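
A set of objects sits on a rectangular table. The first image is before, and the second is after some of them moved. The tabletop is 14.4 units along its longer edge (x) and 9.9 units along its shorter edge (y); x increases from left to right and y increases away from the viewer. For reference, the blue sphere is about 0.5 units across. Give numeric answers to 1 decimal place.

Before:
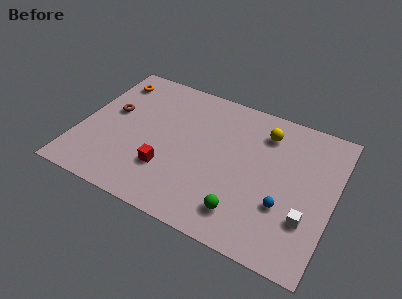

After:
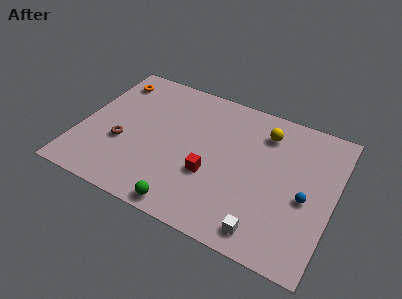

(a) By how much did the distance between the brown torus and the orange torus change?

+2.2

Before: roughly 2.4 units apart; after: 4.6. That's 2.2 units further apart.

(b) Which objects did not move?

the yellow sphere and the orange torus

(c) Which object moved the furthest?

the green sphere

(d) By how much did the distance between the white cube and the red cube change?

-3.8

The distance was about 7.9 in the first image and 4.1 in the second, so they moved 3.8 units closer together.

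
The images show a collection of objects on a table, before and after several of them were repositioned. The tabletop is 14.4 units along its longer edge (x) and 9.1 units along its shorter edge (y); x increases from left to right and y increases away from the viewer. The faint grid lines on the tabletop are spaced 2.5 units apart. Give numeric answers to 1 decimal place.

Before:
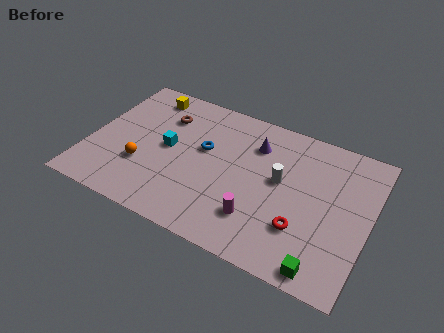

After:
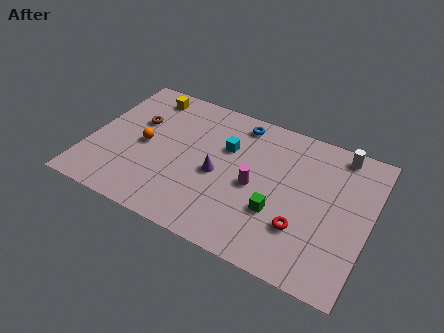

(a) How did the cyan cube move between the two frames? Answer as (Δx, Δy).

(2.9, 1.3)

The cyan cube started near (4.0, 4.7) and ended near (6.9, 6.0).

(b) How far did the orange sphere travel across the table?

1.4

The orange sphere moved from about (2.9, 3.0) to (2.8, 4.4), a distance of √(0.1² + 1.4²) ≈ 1.4.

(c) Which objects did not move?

the red torus and the yellow cube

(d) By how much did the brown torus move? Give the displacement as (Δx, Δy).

(-1.3, -0.9)

The brown torus started near (3.5, 6.7) and ended near (2.2, 5.8).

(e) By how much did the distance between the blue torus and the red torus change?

+0.5

Before: roughly 6.0 units apart; after: 6.5. That's 0.5 units further apart.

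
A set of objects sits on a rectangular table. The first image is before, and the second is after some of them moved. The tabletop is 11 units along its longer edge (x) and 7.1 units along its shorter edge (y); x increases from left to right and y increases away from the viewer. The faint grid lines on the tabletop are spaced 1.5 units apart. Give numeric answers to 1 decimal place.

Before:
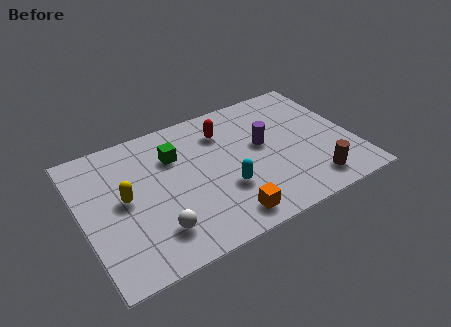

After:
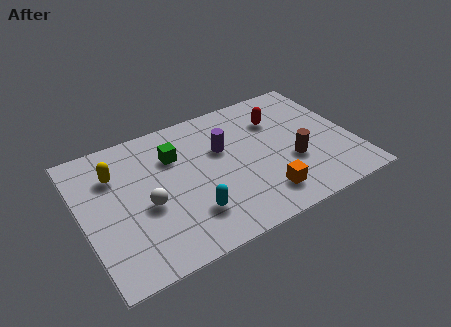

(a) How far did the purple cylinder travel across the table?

1.7

The purple cylinder was near (7.4, 4.0) before and (5.8, 4.5) after, so it travelled √(1.6² + 0.5²) ≈ 1.7 units.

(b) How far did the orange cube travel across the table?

1.6

The orange cube was near (5.4, 1.0) before and (7.0, 1.4) after, so it travelled √(1.6² + 0.4²) ≈ 1.6 units.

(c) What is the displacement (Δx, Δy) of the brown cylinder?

(-0.6, 1.4)

From the two frames, the brown cylinder sits at roughly (9.0, 1.2) before and (8.4, 2.6) after.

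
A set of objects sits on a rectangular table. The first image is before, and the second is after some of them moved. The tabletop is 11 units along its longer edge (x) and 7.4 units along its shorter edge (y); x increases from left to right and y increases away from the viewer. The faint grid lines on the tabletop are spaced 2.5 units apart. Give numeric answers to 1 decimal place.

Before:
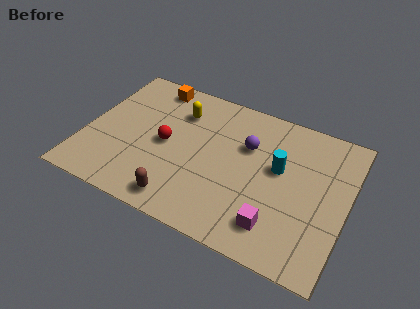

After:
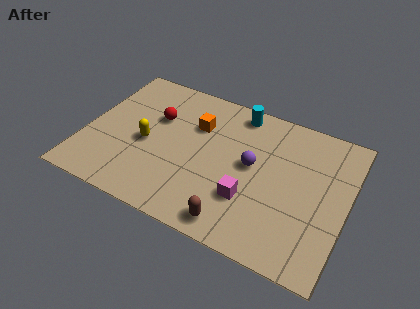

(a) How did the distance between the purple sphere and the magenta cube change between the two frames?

-2.1

Before: roughly 3.8 units apart; after: 1.7. That's 2.1 units closer together.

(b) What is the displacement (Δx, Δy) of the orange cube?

(2.1, -1.4)

The orange cube was at about (2.4, 6.5) and moved to about (4.5, 5.1).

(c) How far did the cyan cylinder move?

3.0

The cyan cylinder moved from about (8.1, 4.3) to (6.1, 6.5), a distance of √(2.0² + 2.2²) ≈ 3.0.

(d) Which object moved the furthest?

the cyan cylinder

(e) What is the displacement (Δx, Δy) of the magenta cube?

(-1.2, 0.8)

The magenta cube was at about (8.3, 1.5) and moved to about (7.1, 2.3).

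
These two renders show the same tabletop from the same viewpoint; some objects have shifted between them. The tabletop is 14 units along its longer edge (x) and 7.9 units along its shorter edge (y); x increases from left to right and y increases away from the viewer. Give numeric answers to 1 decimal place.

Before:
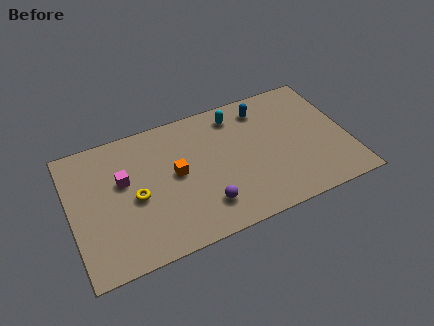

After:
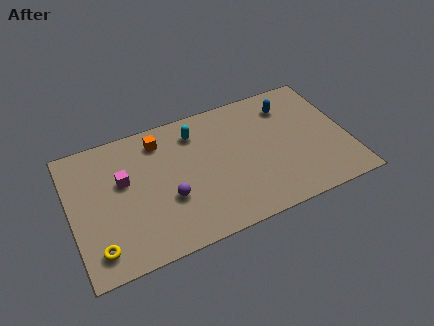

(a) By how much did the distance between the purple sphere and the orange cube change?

+0.9

The distance was about 2.7 in the first image and 3.6 in the second, so they moved 0.9 units further apart.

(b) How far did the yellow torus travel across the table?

3.0

The yellow torus moved from about (3.2, 3.6) to (1.1, 1.4), a distance of √(2.1² + 2.2²) ≈ 3.0.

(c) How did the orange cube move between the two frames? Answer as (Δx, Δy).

(-0.6, 2.3)

From the two frames, the orange cube sits at roughly (5.3, 4.2) before and (4.7, 6.5) after.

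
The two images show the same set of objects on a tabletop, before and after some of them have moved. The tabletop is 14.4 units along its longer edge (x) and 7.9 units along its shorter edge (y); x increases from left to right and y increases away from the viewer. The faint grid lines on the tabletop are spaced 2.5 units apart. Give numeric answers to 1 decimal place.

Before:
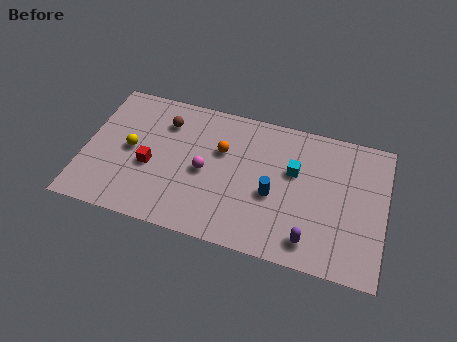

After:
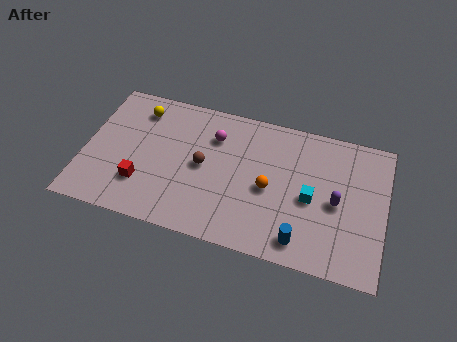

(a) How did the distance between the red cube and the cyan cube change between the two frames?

+1.1

The distance was about 7.0 in the first image and 8.1 in the second, so they moved 1.1 units further apart.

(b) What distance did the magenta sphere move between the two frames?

2.1

From (5.8, 3.7) to (6.1, 5.8), the magenta sphere covered √(0.3² + 2.1²) ≈ 2.1 units.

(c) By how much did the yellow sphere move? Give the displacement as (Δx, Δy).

(0.2, 2.4)

The yellow sphere started near (2.2, 4.0) and ended near (2.4, 6.4).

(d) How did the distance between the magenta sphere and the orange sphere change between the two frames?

+2.0

They were about 1.6 units apart before and 3.6 after — 2.0 units further apart.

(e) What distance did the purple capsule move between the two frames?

2.6

The purple capsule moved from about (11.0, 1.3) to (12.1, 3.7), a distance of √(1.1² + 2.4²) ≈ 2.6.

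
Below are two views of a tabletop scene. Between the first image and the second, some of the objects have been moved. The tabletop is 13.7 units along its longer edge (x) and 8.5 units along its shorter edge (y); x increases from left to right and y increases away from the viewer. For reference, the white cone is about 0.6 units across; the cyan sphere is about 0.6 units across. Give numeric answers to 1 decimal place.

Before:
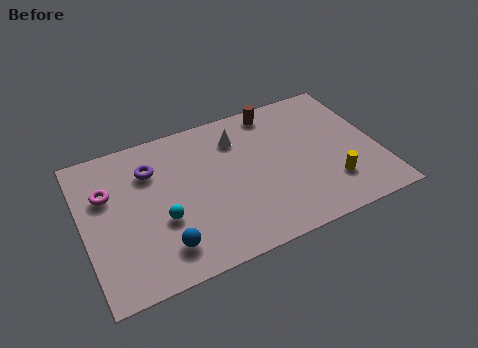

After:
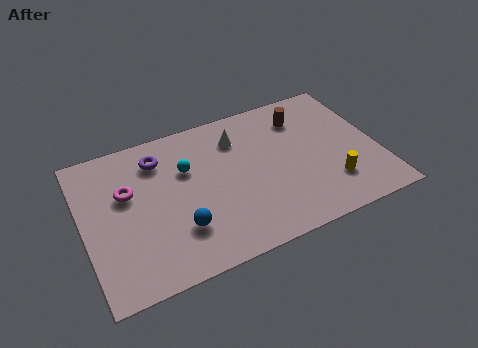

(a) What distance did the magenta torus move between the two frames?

0.9

The magenta torus moved from about (1.2, 5.6) to (2.1, 5.3), a distance of √(0.9² + 0.3²) ≈ 0.9.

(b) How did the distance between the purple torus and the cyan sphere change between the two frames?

-1.4

They were about 3.0 units apart before and 1.6 after — 1.4 units closer together.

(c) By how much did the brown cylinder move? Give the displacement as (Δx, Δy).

(1.2, -0.9)

The brown cylinder started near (9.3, 7.5) and ended near (10.5, 6.6).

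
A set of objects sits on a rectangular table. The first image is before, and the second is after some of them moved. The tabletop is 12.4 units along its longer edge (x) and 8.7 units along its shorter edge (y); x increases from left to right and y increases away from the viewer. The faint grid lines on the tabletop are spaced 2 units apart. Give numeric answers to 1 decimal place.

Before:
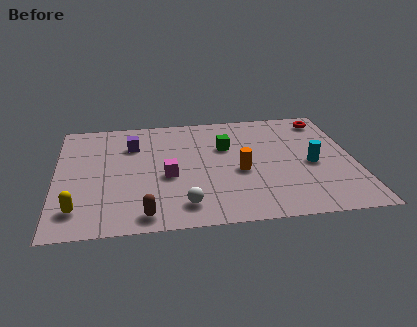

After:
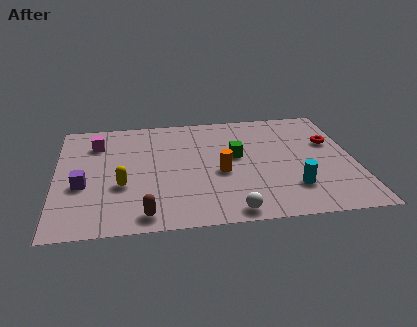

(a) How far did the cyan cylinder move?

1.9

The cyan cylinder moved from about (10.6, 3.9) to (9.7, 2.2), a distance of √(0.9² + 1.7²) ≈ 1.9.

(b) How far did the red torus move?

1.9

The red torus was near (11.4, 7.4) before and (11.5, 5.5) after, so it travelled √(0.1² + 1.9²) ≈ 1.9 units.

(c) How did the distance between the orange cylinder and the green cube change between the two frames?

-0.7

Before: roughly 2.1 units apart; after: 1.4. That's 0.7 units closer together.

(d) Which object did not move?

the brown capsule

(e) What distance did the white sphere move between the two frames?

2.0

The white sphere moved from about (5.2, 1.5) to (7.1, 0.8), a distance of √(1.9² + 0.7²) ≈ 2.0.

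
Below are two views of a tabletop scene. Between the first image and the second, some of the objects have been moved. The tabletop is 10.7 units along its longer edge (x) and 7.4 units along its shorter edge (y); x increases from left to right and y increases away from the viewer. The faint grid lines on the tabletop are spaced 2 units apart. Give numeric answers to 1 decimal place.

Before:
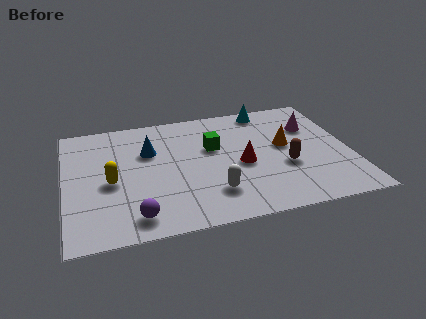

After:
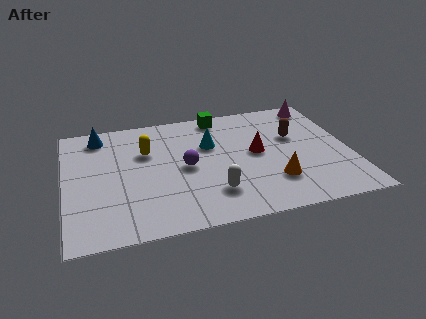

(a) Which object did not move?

the white capsule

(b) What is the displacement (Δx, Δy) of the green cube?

(0.4, 2.0)

The green cube was at about (5.6, 4.6) and moved to about (6.0, 6.6).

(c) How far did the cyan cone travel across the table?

2.9

The cyan cone was near (7.8, 6.6) before and (5.5, 4.8) after, so it travelled √(2.3² + 1.8²) ≈ 2.9 units.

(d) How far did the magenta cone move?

1.5

The magenta cone moved from about (9.4, 5.1) to (9.8, 6.5), a distance of √(0.4² + 1.4²) ≈ 1.5.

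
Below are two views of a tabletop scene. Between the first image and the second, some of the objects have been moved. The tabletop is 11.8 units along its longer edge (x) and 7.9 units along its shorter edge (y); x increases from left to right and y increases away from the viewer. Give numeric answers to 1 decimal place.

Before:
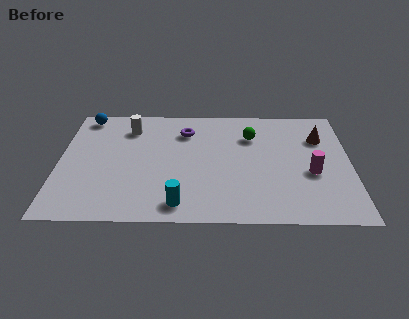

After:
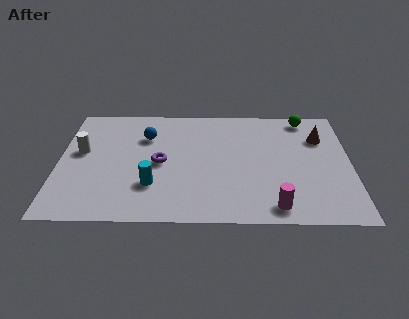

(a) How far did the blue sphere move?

2.9

The blue sphere was near (1.0, 7.0) before and (3.5, 5.6) after, so it travelled √(2.5² + 1.4²) ≈ 2.9 units.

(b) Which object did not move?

the brown cone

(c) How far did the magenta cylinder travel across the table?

2.7

From (10.2, 3.2) to (8.7, 1.0), the magenta cylinder covered √(1.5² + 2.2²) ≈ 2.7 units.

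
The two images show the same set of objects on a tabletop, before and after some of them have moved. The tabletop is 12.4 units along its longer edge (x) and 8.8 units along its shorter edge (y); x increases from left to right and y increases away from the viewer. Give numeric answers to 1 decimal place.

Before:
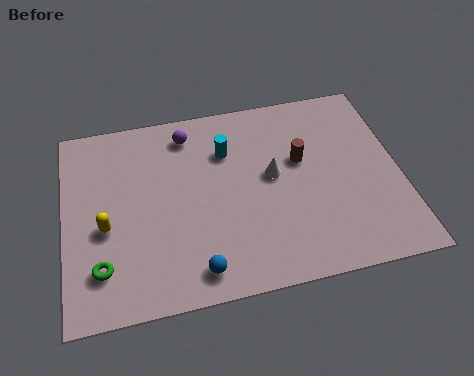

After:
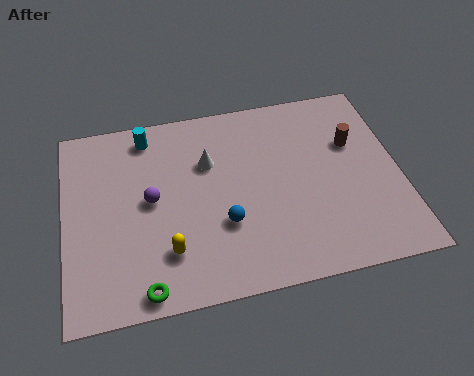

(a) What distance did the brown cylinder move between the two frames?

2.0

From (8.8, 5.3) to (10.8, 5.7), the brown cylinder covered √(2.0² + 0.4²) ≈ 2.0 units.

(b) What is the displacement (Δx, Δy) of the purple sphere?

(-1.5, -2.8)

From the two frames, the purple sphere sits at roughly (4.7, 7.4) before and (3.2, 4.6) after.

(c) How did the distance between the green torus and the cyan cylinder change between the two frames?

+0.4

Before: roughly 6.4 units apart; after: 6.8. That's 0.4 units further apart.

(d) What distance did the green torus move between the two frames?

1.9

From (1.3, 2.0) to (2.8, 0.8), the green torus covered √(1.5² + 1.2²) ≈ 1.9 units.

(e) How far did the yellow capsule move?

2.7

The yellow capsule moved from about (1.5, 3.7) to (3.7, 2.2), a distance of √(2.2² + 1.5²) ≈ 2.7.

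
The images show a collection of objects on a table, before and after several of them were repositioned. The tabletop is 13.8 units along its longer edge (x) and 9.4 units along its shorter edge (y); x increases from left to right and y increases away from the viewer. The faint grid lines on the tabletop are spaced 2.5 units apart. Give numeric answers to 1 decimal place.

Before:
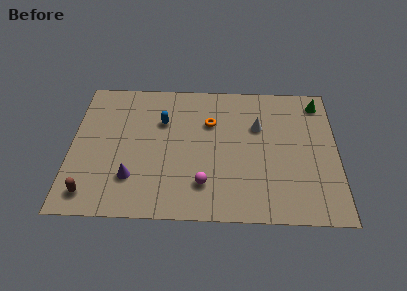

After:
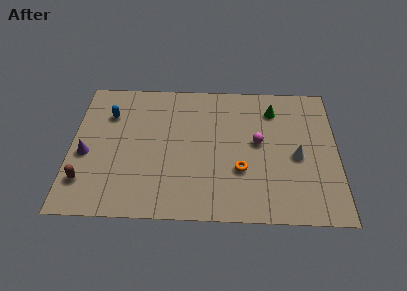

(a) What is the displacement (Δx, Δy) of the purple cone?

(-2.4, 1.5)

The purple cone was at about (3.2, 2.5) and moved to about (0.8, 4.0).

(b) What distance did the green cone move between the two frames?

2.5

From (12.9, 8.0) to (10.5, 7.4), the green cone covered √(2.4² + 0.6²) ≈ 2.5 units.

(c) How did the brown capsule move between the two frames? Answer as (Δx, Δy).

(-0.3, 0.8)

The brown capsule started near (1.1, 1.4) and ended near (0.8, 2.2).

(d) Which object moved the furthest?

the magenta sphere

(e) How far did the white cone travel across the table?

2.8

From (9.7, 6.2) to (11.7, 4.2), the white cone covered √(2.0² + 2.0²) ≈ 2.8 units.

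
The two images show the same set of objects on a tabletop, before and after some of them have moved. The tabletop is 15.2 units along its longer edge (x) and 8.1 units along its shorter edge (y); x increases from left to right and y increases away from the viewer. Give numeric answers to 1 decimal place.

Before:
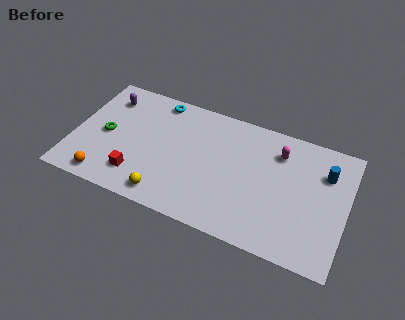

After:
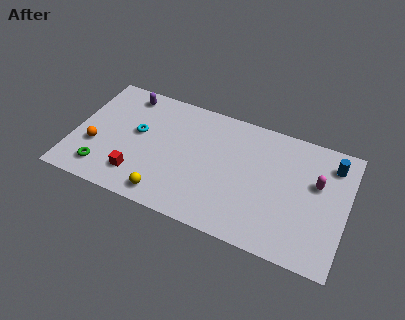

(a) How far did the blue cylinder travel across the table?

0.8

From (13.9, 5.8) to (14.2, 6.5), the blue cylinder covered √(0.3² + 0.7²) ≈ 0.8 units.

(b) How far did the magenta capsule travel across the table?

2.5

From (11.3, 6.2) to (13.5, 5.0), the magenta capsule covered √(2.2² + 1.2²) ≈ 2.5 units.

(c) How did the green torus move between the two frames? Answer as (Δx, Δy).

(0.1, -2.4)

From the two frames, the green torus sits at roughly (1.8, 3.9) before and (1.9, 1.5) after.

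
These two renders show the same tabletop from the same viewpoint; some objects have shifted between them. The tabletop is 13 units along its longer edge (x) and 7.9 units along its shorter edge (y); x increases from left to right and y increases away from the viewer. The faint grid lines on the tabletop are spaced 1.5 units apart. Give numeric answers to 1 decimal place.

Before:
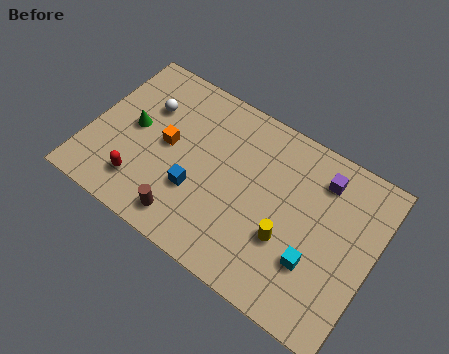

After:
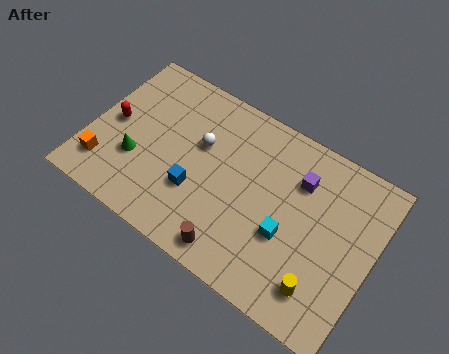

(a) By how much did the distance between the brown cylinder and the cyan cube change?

-2.9

The distance was about 5.8 in the first image and 2.9 in the second, so they moved 2.9 units closer together.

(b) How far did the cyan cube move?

1.4

The cyan cube moved from about (10.6, 2.5) to (9.3, 3.0), a distance of √(1.3² + 0.5²) ≈ 1.4.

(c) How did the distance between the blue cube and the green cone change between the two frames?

-0.7

The distance was about 3.5 in the first image and 2.8 in the second, so they moved 0.7 units closer together.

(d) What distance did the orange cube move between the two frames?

3.5

The orange cube was near (3.5, 4.1) before and (1.0, 1.7) after, so it travelled √(2.5² + 2.4²) ≈ 3.5 units.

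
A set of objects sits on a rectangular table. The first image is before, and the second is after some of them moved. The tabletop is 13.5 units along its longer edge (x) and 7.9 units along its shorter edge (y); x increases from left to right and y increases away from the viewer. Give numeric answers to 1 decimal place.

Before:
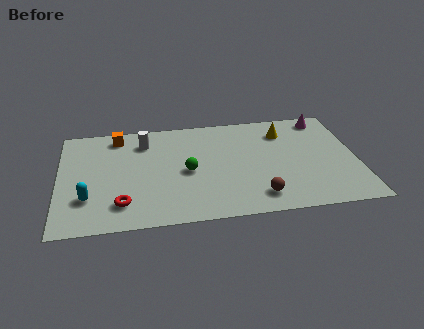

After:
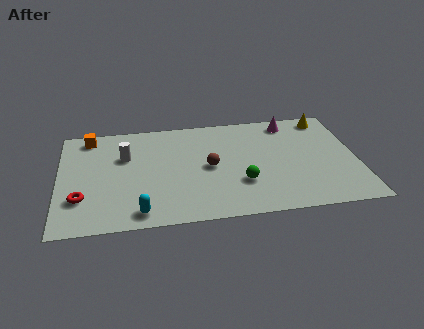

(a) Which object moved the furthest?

the brown sphere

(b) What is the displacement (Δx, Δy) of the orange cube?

(-1.3, 0.1)

The orange cube started near (2.7, 6.8) and ended near (1.4, 6.9).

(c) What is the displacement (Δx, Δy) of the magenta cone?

(-1.6, -0.1)

The magenta cone started near (12.2, 6.9) and ended near (10.6, 6.8).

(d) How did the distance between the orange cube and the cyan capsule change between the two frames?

+1.6

They were about 4.7 units apart before and 6.3 after — 1.6 units further apart.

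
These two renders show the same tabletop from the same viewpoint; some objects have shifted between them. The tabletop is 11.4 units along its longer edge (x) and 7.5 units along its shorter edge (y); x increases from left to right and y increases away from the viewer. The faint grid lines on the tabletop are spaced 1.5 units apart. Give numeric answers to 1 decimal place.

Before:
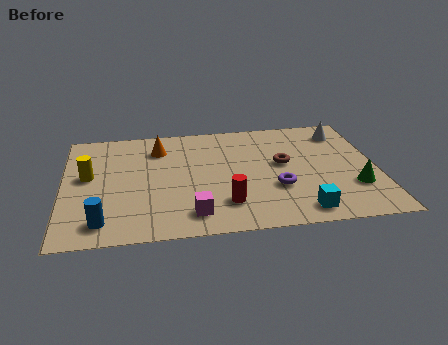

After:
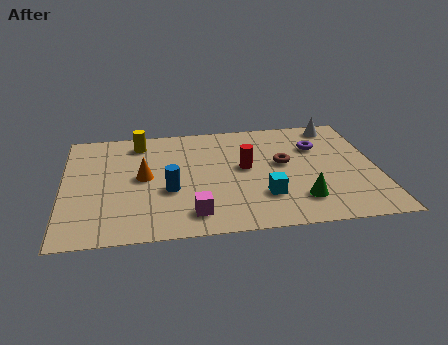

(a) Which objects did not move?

the brown torus and the magenta cube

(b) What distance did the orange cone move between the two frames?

2.0

From (3.5, 5.8) to (2.9, 3.9), the orange cone covered √(0.6² + 1.9²) ≈ 2.0 units.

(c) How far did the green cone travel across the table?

2.1

From (10.5, 2.3) to (8.5, 1.7), the green cone covered √(2.0² + 0.6²) ≈ 2.1 units.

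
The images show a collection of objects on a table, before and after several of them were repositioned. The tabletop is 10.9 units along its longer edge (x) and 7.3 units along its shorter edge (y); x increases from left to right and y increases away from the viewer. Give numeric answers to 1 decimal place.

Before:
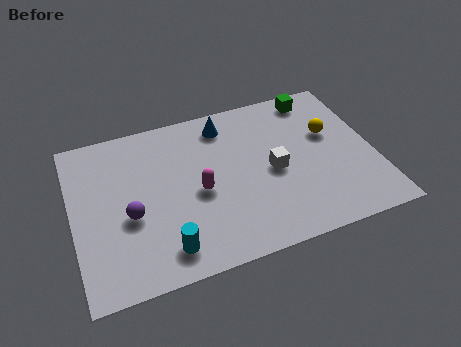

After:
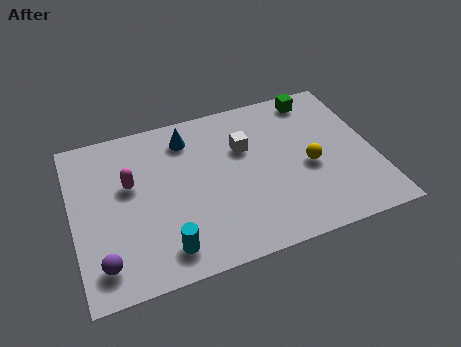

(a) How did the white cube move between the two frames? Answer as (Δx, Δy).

(-0.9, 1.4)

The white cube was at about (7.2, 3.4) and moved to about (6.3, 4.8).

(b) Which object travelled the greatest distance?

the magenta capsule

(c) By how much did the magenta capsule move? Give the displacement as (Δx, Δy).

(-2.4, 1.1)

The magenta capsule started near (4.5, 3.3) and ended near (2.1, 4.4).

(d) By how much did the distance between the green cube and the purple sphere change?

+1.8

The distance was about 7.9 in the first image and 9.7 in the second, so they moved 1.8 units further apart.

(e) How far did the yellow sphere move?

1.6

The yellow sphere moved from about (9.4, 4.5) to (8.5, 3.2), a distance of √(0.9² + 1.3²) ≈ 1.6.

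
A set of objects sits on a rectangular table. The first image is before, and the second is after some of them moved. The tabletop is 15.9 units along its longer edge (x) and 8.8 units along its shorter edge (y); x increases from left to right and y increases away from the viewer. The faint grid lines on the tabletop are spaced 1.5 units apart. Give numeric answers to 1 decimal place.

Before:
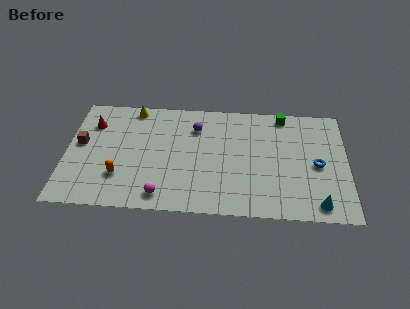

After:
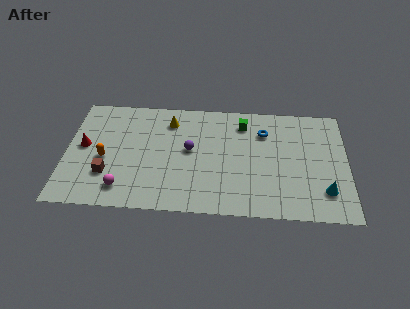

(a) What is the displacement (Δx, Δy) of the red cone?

(-0.4, -1.8)

The red cone was at about (1.4, 6.5) and moved to about (1.0, 4.7).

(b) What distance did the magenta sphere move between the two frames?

2.2

The magenta sphere moved from about (5.5, 1.2) to (3.3, 1.6), a distance of √(2.2² + 0.4²) ≈ 2.2.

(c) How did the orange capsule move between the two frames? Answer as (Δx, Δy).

(-0.9, 1.3)

The orange capsule was at about (3.1, 2.5) and moved to about (2.2, 3.8).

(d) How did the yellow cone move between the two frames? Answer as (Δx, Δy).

(2.1, -0.9)

The yellow cone started near (3.7, 7.9) and ended near (5.8, 7.0).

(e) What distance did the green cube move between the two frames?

2.4

The green cube moved from about (12.3, 7.9) to (10.0, 7.1), a distance of √(2.3² + 0.8²) ≈ 2.4.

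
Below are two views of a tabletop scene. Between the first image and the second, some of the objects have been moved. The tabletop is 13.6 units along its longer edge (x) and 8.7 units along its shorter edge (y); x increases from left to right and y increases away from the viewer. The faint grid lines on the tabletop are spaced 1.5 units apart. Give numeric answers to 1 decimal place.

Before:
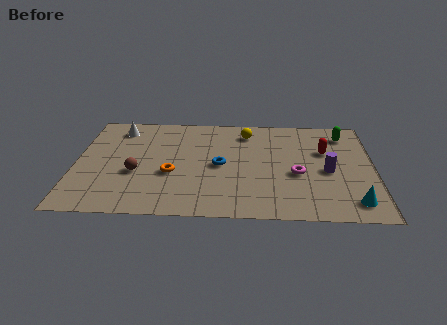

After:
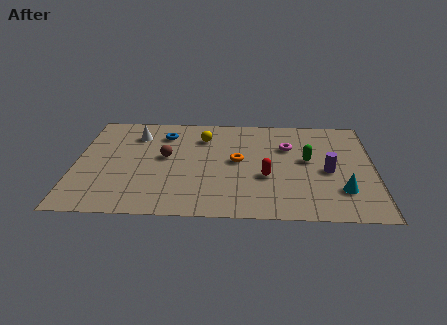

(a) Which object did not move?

the purple cylinder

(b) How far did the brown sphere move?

1.9

The brown sphere moved from about (2.8, 3.4) to (4.1, 4.8), a distance of √(1.3² + 1.4²) ≈ 1.9.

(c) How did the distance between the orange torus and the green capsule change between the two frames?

-5.5

They were about 8.7 units apart before and 3.2 after — 5.5 units closer together.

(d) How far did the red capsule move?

3.5

From (11.4, 5.6) to (8.7, 3.3), the red capsule covered √(2.7² + 2.3²) ≈ 3.5 units.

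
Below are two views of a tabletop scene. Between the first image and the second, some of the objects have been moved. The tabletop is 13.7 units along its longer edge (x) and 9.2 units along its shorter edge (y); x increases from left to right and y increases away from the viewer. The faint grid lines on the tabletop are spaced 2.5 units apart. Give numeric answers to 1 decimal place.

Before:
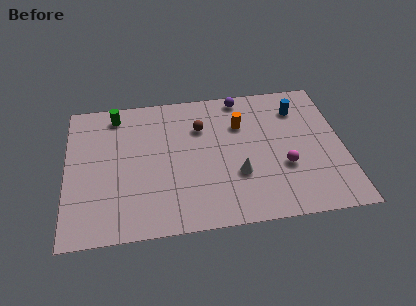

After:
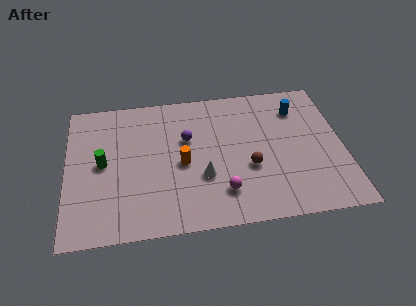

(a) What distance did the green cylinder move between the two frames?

3.3

The green cylinder moved from about (2.5, 7.9) to (1.8, 4.7), a distance of √(0.7² + 3.2²) ≈ 3.3.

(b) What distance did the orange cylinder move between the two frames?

3.7

The orange cylinder moved from about (8.7, 6.4) to (5.7, 4.2), a distance of √(3.0² + 2.2²) ≈ 3.7.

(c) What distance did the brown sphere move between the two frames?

3.8

The brown sphere moved from about (6.7, 6.5) to (9.0, 3.5), a distance of √(2.3² + 3.0²) ≈ 3.8.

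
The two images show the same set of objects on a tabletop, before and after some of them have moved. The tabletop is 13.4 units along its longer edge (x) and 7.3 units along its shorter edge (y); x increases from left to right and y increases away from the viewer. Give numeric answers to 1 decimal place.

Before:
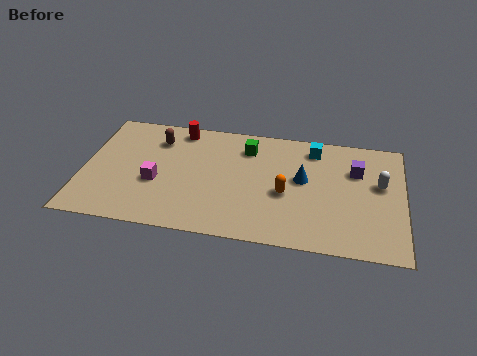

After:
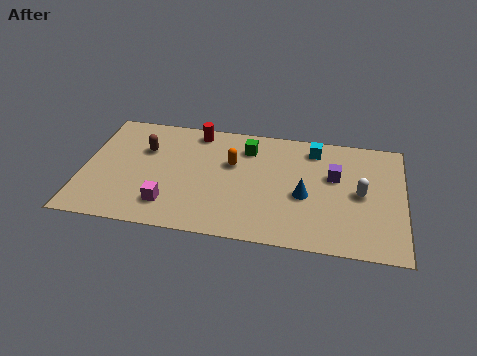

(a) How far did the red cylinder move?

0.7

From (3.9, 6.4) to (4.6, 6.4), the red cylinder covered √(0.7² + 0.0²) ≈ 0.7 units.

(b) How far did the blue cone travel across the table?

1.0

The blue cone moved from about (9.2, 4.1) to (9.3, 3.1), a distance of √(0.1² + 1.0²) ≈ 1.0.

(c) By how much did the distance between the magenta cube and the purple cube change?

-1.2

They were about 8.6 units apart before and 7.4 after — 1.2 units closer together.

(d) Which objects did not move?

the green cube and the cyan cube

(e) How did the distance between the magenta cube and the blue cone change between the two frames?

-0.4

Before: roughly 6.2 units apart; after: 5.8. That's 0.4 units closer together.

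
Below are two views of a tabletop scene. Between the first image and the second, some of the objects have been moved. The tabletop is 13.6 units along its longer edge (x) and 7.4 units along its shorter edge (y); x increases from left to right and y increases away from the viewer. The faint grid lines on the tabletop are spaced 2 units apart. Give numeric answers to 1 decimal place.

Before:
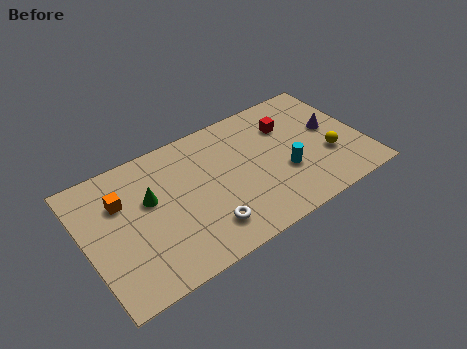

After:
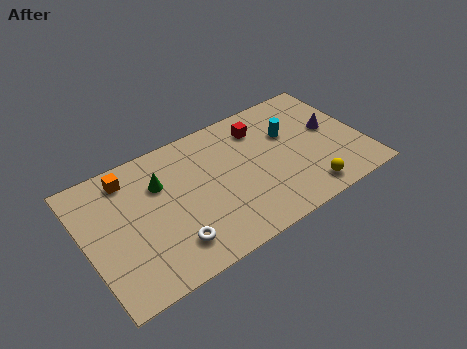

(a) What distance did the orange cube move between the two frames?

1.2

From (1.9, 5.1) to (2.4, 6.2), the orange cube covered √(0.5² + 1.1²) ≈ 1.2 units.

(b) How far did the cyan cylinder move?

2.2

The cyan cylinder moved from about (9.6, 2.7) to (10.2, 4.8), a distance of √(0.6² + 2.1²) ≈ 2.2.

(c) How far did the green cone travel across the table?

0.8

The green cone moved from about (3.2, 4.5) to (3.8, 5.1), a distance of √(0.6² + 0.6²) ≈ 0.8.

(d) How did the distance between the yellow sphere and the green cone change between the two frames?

-1.1

Before: roughly 8.8 units apart; after: 7.7. That's 1.1 units closer together.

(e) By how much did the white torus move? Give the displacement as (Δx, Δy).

(-1.7, 0.0)

The white torus was at about (5.5, 1.6) and moved to about (3.8, 1.6).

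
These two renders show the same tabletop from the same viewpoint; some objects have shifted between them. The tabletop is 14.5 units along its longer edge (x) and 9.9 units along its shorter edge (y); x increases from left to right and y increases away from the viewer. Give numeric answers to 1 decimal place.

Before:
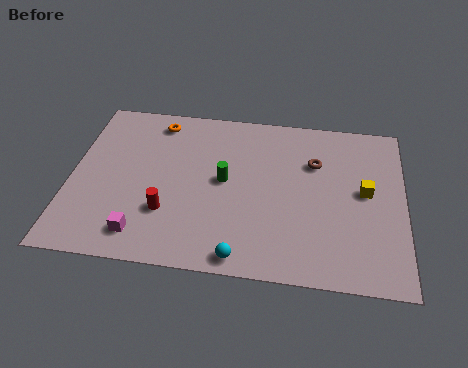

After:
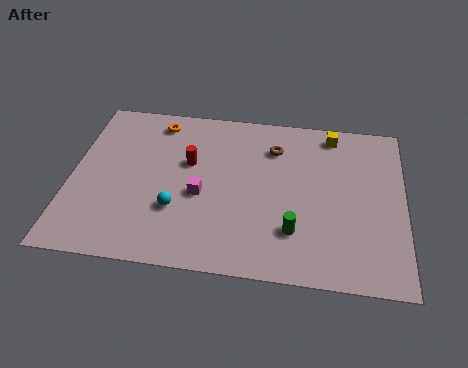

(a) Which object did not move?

the orange torus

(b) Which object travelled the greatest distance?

the green cylinder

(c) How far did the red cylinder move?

3.2

From (4.3, 3.0) to (5.1, 6.1), the red cylinder covered √(0.8² + 3.1²) ≈ 3.2 units.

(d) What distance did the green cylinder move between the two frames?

4.0

From (6.7, 5.2) to (9.8, 2.6), the green cylinder covered √(3.1² + 2.6²) ≈ 4.0 units.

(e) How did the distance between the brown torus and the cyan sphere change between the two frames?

-0.7

They were about 6.6 units apart before and 5.9 after — 0.7 units closer together.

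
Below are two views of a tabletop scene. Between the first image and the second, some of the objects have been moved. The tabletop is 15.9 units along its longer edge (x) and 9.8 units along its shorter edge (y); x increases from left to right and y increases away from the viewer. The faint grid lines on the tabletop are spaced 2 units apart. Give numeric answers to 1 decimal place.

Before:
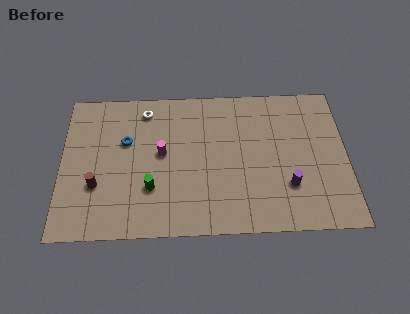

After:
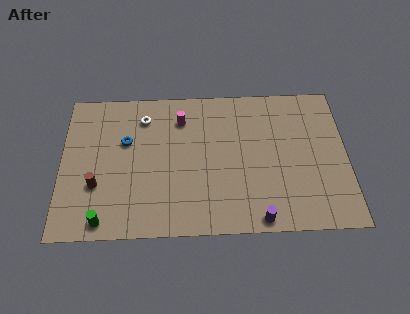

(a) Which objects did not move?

the blue torus and the brown cylinder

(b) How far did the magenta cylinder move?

2.5

The magenta cylinder moved from about (5.6, 5.3) to (6.7, 7.6), a distance of √(1.1² + 2.3²) ≈ 2.5.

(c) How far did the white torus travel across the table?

0.5

From (4.7, 8.3) to (4.6, 7.8), the white torus covered √(0.1² + 0.5²) ≈ 0.5 units.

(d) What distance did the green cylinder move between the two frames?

3.3

The green cylinder was near (5.0, 3.0) before and (2.4, 1.0) after, so it travelled √(2.6² + 2.0²) ≈ 3.3 units.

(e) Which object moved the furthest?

the green cylinder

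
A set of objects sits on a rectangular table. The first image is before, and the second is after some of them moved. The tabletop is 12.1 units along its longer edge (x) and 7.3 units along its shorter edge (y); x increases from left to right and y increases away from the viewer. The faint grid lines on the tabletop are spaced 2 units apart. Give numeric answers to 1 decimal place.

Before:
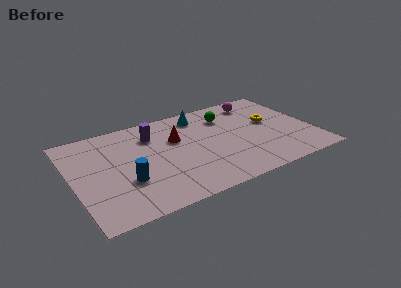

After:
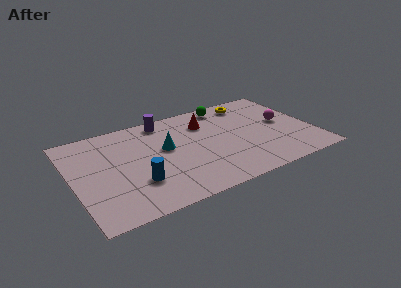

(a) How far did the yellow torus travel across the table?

2.2

The yellow torus was near (10.1, 4.2) before and (9.3, 6.2) after, so it travelled √(0.8² + 2.0²) ≈ 2.2 units.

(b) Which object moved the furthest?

the cyan cone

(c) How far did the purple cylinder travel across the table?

1.1

From (4.2, 5.5) to (4.9, 6.4), the purple cylinder covered √(0.7² + 0.9²) ≈ 1.1 units.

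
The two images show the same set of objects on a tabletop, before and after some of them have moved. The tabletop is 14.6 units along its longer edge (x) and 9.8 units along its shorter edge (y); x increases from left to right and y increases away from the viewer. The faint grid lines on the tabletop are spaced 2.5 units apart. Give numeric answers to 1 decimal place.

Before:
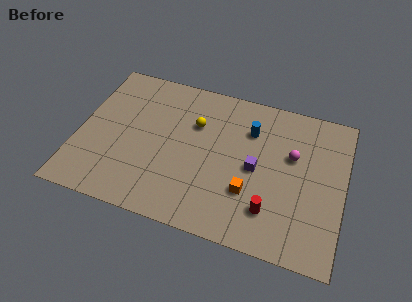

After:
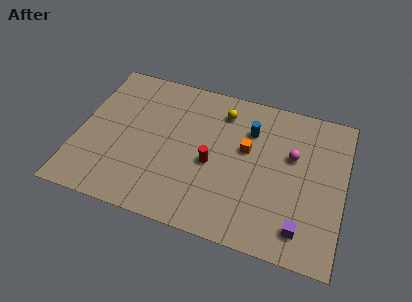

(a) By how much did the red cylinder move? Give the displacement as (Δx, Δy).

(-3.4, 2.0)

The red cylinder was at about (10.8, 2.3) and moved to about (7.4, 4.3).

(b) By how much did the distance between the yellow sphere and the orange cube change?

-2.2

They were about 4.8 units apart before and 2.6 after — 2.2 units closer together.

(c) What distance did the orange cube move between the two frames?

2.7

From (9.6, 3.1) to (9.2, 5.8), the orange cube covered √(0.4² + 2.7²) ≈ 2.7 units.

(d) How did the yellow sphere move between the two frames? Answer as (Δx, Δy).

(1.4, 1.3)

The yellow sphere started near (6.3, 6.6) and ended near (7.7, 7.9).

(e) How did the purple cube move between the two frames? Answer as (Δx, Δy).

(2.7, -3.0)

The purple cube was at about (9.8, 4.7) and moved to about (12.5, 1.7).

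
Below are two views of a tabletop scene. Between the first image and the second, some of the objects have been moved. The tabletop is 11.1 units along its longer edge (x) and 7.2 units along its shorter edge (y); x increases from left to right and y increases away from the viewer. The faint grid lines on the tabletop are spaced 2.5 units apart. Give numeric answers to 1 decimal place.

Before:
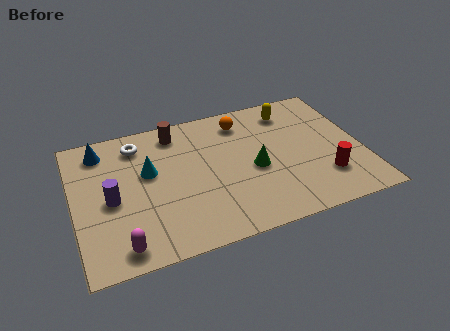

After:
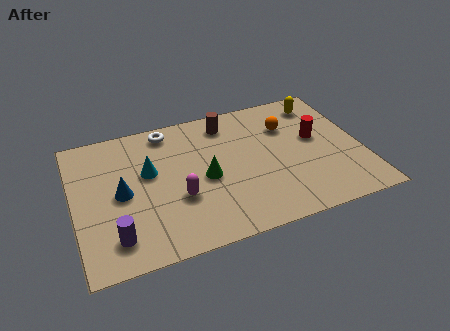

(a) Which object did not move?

the cyan cone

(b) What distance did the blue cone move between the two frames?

2.6

From (1.2, 6.0) to (1.8, 3.5), the blue cone covered √(0.6² + 2.5²) ≈ 2.6 units.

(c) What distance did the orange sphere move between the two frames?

1.9

From (6.7, 5.9) to (8.4, 5.1), the orange sphere covered √(1.7² + 0.8²) ≈ 1.9 units.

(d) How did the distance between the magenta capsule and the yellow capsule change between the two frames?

-1.8

Before: roughly 8.6 units apart; after: 6.8. That's 1.8 units closer together.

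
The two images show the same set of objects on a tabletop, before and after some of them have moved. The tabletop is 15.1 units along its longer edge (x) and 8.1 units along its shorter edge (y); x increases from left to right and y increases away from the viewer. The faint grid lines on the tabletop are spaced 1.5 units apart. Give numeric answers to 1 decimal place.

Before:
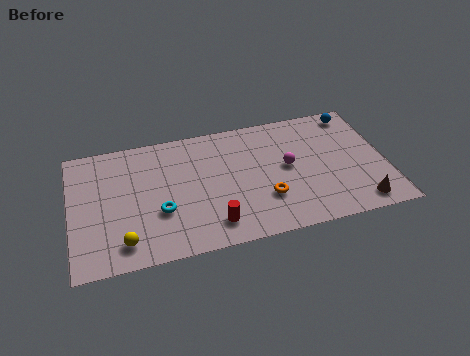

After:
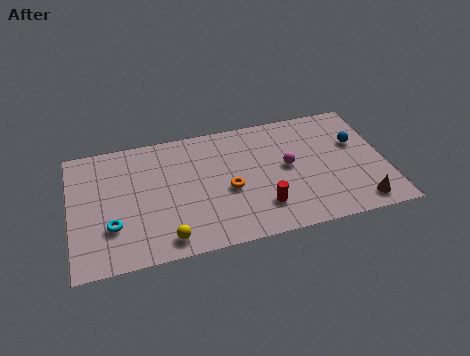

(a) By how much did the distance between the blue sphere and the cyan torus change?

+1.6

They were about 10.6 units apart before and 12.2 after — 1.6 units further apart.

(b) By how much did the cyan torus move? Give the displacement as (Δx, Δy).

(-2.3, -0.4)

The cyan torus was at about (4.2, 2.9) and moved to about (1.9, 2.5).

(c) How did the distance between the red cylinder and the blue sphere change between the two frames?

-3.5

Before: roughly 9.2 units apart; after: 5.7. That's 3.5 units closer together.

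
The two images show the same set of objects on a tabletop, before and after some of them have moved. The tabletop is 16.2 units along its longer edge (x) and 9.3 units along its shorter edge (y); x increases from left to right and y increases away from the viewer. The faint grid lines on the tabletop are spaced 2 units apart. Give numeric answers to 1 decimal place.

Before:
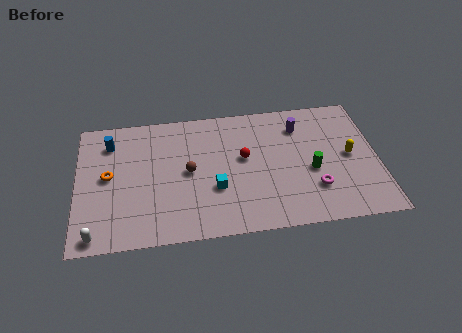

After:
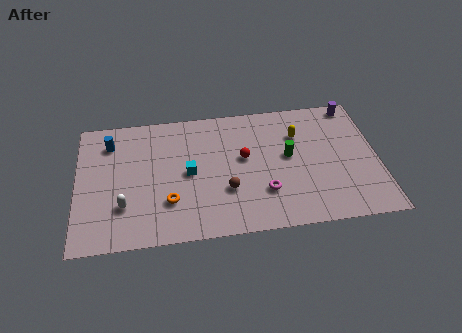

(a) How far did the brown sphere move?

2.6

The brown sphere moved from about (6.0, 4.7) to (8.0, 3.1), a distance of √(2.0² + 1.6²) ≈ 2.6.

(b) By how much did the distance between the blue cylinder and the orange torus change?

+3.1

The distance was about 2.4 in the first image and 5.5 in the second, so they moved 3.1 units further apart.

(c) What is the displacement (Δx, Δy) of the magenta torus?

(-2.7, 0.1)

The magenta torus started near (12.7, 2.6) and ended near (10.0, 2.7).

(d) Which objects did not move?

the blue cylinder and the red sphere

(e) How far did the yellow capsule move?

3.3

From (14.7, 4.7) to (12.0, 6.6), the yellow capsule covered √(2.7² + 1.9²) ≈ 3.3 units.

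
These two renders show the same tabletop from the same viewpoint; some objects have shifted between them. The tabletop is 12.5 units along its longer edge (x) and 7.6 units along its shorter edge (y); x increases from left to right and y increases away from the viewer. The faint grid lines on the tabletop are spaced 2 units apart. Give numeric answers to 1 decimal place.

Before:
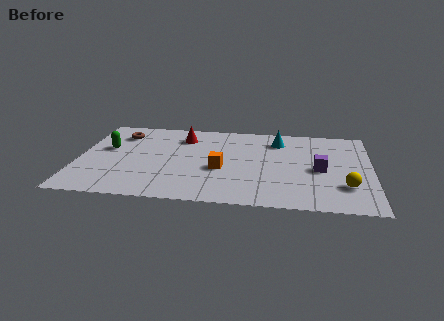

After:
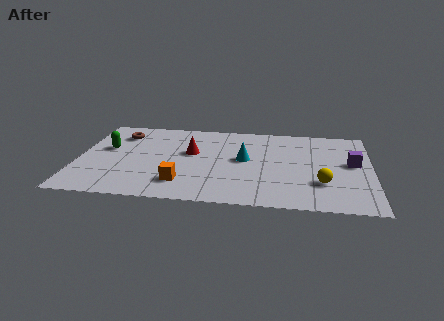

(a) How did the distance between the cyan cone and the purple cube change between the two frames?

+1.5

The distance was about 3.1 in the first image and 4.6 in the second, so they moved 1.5 units further apart.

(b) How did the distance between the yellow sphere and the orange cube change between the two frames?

+0.5

They were about 5.4 units apart before and 5.9 after — 0.5 units further apart.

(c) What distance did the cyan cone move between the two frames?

2.4

The cyan cone moved from about (8.5, 6.0) to (7.1, 4.1), a distance of √(1.4² + 1.9²) ≈ 2.4.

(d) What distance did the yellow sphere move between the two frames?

1.0

The yellow sphere moved from about (11.4, 2.1) to (10.4, 2.3), a distance of √(1.0² + 0.2²) ≈ 1.0.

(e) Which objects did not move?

the brown torus and the green capsule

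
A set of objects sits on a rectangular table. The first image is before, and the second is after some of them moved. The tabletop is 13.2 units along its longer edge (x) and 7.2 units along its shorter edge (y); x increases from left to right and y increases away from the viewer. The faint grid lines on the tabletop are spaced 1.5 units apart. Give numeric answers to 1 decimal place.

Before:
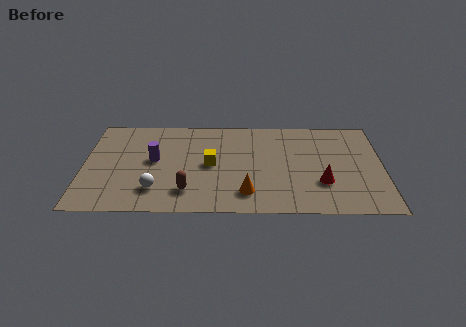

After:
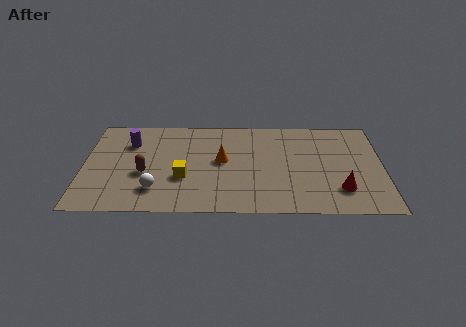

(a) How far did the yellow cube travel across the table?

1.6

From (5.6, 3.6) to (4.4, 2.6), the yellow cube covered √(1.2² + 1.0²) ≈ 1.6 units.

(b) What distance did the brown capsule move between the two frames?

2.3

The brown capsule was near (4.6, 1.6) before and (2.7, 2.9) after, so it travelled √(1.9² + 1.3²) ≈ 2.3 units.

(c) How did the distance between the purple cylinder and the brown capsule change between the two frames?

-0.3

Before: roughly 2.7 units apart; after: 2.4. That's 0.3 units closer together.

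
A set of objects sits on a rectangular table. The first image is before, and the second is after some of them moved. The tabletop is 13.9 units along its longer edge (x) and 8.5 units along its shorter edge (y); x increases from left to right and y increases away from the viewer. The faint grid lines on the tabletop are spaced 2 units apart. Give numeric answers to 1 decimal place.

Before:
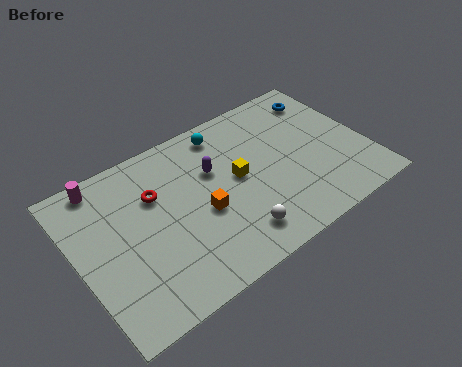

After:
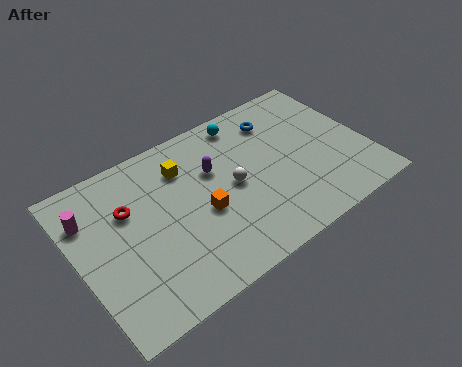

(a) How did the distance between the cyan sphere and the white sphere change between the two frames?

-2.3

They were about 5.7 units apart before and 3.4 after — 2.3 units closer together.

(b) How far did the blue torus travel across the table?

2.4

From (12.5, 6.9) to (10.1, 6.7), the blue torus covered √(2.4² + 0.2²) ≈ 2.4 units.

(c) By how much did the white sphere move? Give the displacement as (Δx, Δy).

(0.4, 2.6)

The white sphere started near (7.0, 1.6) and ended near (7.4, 4.2).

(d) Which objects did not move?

the purple capsule and the orange cube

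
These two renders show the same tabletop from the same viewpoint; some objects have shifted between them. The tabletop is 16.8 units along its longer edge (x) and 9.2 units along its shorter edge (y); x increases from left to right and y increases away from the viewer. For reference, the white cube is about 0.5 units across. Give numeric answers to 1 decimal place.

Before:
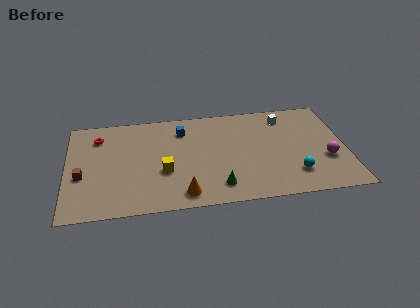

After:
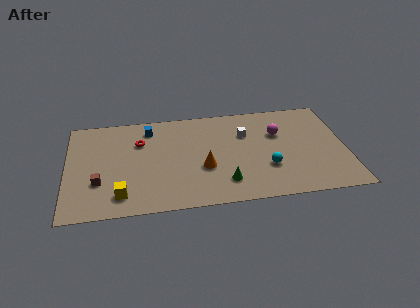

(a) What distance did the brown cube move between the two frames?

1.2

From (0.9, 3.7) to (1.9, 3.0), the brown cube covered √(1.0² + 0.7²) ≈ 1.2 units.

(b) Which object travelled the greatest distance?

the magenta sphere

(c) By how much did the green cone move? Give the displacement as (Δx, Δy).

(0.4, 0.3)

The green cone was at about (9.0, 1.7) and moved to about (9.4, 2.0).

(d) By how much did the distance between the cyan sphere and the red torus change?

-4.4

The distance was about 12.7 in the first image and 8.3 in the second, so they moved 4.4 units closer together.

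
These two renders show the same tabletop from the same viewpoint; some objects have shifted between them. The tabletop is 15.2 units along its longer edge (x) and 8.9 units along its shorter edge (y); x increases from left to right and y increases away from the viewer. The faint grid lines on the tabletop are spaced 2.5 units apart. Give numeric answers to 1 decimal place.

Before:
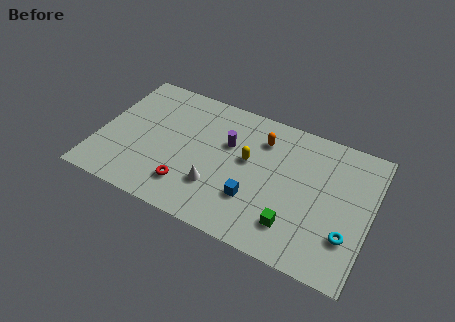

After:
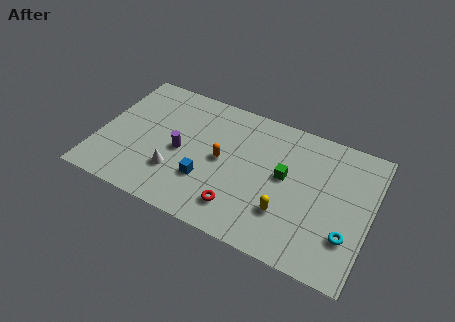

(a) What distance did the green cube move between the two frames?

3.0

The green cube moved from about (11.2, 2.0) to (10.4, 4.9), a distance of √(0.8² + 2.9²) ≈ 3.0.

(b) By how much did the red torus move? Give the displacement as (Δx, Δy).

(2.9, -0.2)

The red torus was at about (5.3, 2.0) and moved to about (8.2, 1.8).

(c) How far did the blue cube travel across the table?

2.7

The blue cube was near (8.9, 2.7) before and (6.2, 2.8) after, so it travelled √(2.7² + 0.1²) ≈ 2.7 units.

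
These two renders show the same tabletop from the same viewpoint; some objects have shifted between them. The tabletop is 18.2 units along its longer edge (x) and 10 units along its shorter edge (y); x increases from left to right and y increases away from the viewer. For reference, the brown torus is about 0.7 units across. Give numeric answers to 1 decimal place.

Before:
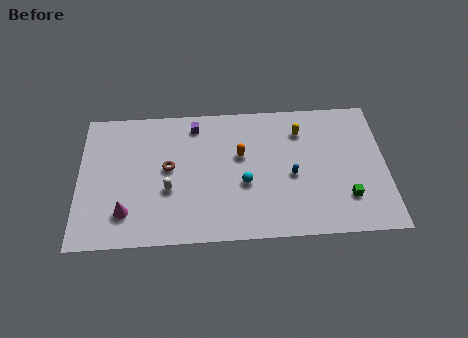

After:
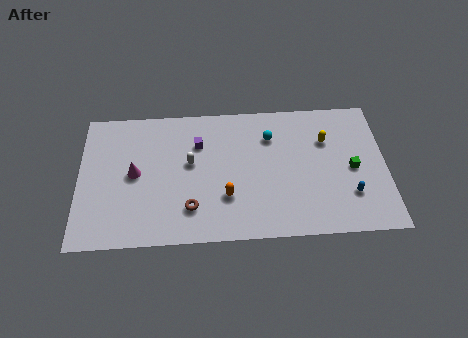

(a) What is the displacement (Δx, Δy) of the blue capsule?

(3.4, -1.6)

The blue capsule started near (12.6, 4.4) and ended near (16.0, 2.8).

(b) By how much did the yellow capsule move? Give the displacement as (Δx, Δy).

(1.5, -0.8)

The yellow capsule started near (13.2, 7.7) and ended near (14.7, 6.9).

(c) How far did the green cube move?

2.1

From (15.8, 2.6) to (16.2, 4.7), the green cube covered √(0.4² + 2.1²) ≈ 2.1 units.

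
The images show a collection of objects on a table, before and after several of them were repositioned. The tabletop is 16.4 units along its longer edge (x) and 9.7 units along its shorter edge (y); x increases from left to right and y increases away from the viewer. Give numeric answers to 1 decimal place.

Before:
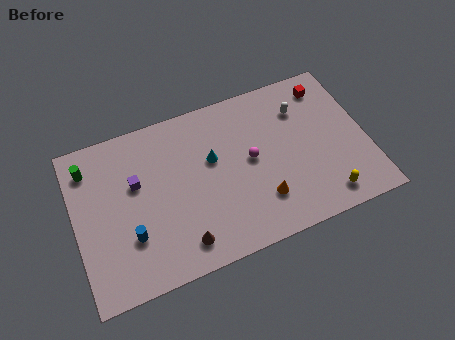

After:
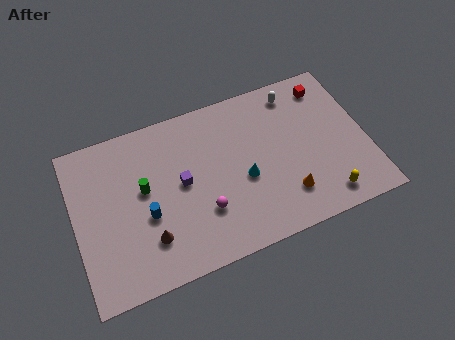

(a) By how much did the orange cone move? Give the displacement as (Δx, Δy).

(1.4, -0.2)

The orange cone was at about (10.2, 2.5) and moved to about (11.6, 2.3).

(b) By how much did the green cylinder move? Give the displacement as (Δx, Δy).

(2.9, -2.3)

From the two frames, the green cylinder sits at roughly (1.0, 7.8) before and (3.9, 5.5) after.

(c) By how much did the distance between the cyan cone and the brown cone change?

+0.9

The distance was about 4.8 in the first image and 5.7 in the second, so they moved 0.9 units further apart.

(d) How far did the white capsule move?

1.1

From (13.0, 7.2) to (12.8, 8.3), the white capsule covered √(0.2² + 1.1²) ≈ 1.1 units.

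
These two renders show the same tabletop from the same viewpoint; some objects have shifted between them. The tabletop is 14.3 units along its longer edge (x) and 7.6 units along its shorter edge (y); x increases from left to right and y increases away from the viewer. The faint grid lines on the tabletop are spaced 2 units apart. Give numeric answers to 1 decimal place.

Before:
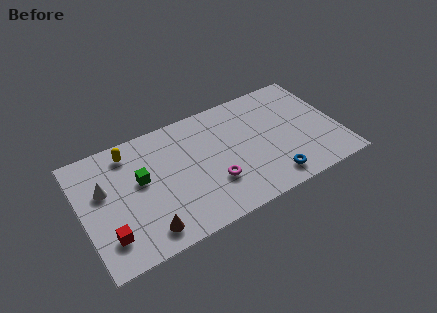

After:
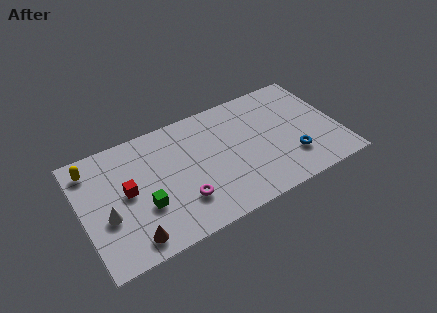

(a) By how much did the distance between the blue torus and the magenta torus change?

+2.9

Before: roughly 3.3 units apart; after: 6.2. That's 2.9 units further apart.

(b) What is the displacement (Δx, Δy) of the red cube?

(1.3, 2.2)

The red cube was at about (1.2, 1.8) and moved to about (2.5, 4.0).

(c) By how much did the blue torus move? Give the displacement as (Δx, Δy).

(1.3, 0.9)

The blue torus started near (10.2, 1.2) and ended near (11.5, 2.1).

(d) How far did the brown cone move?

0.8

The brown cone was near (3.2, 1.2) before and (2.4, 1.1) after, so it travelled √(0.8² + 0.1²) ≈ 0.8 units.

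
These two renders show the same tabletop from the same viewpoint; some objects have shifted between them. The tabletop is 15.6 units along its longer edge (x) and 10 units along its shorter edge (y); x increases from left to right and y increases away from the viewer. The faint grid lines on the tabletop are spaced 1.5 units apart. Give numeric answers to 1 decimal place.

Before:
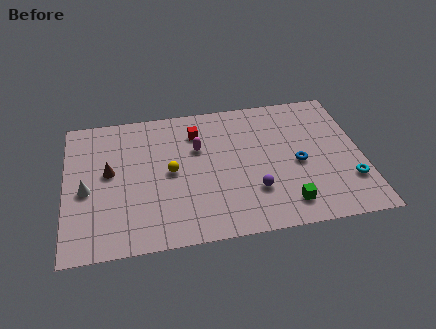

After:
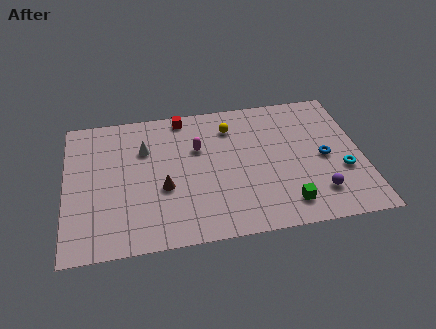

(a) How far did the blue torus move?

1.4

The blue torus moved from about (12.2, 4.5) to (13.6, 4.7), a distance of √(1.4² + 0.2²) ≈ 1.4.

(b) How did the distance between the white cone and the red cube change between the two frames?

-3.8

Before: roughly 6.8 units apart; after: 3.0. That's 3.8 units closer together.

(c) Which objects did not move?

the green cube and the magenta capsule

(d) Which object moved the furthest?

the yellow sphere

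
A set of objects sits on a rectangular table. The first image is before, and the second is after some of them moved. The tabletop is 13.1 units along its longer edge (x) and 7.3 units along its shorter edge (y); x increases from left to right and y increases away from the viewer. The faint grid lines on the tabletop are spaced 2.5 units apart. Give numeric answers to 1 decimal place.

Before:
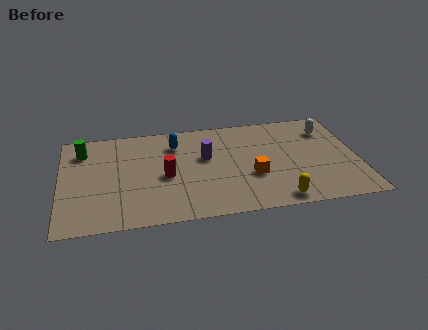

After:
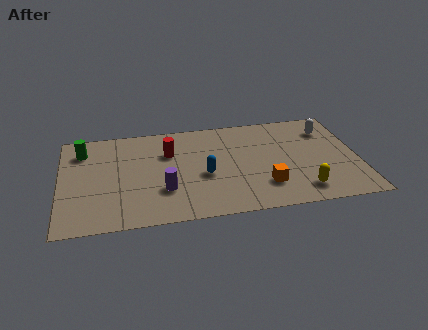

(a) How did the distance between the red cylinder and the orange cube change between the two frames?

+1.3

Before: roughly 3.8 units apart; after: 5.1. That's 1.3 units further apart.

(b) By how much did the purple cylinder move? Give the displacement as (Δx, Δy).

(-1.9, -2.1)

The purple cylinder was at about (6.4, 4.4) and moved to about (4.5, 2.3).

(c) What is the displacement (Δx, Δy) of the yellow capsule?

(1.1, 0.5)

From the two frames, the yellow capsule sits at roughly (9.4, 0.8) before and (10.5, 1.3) after.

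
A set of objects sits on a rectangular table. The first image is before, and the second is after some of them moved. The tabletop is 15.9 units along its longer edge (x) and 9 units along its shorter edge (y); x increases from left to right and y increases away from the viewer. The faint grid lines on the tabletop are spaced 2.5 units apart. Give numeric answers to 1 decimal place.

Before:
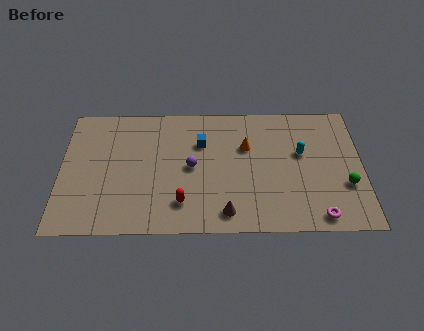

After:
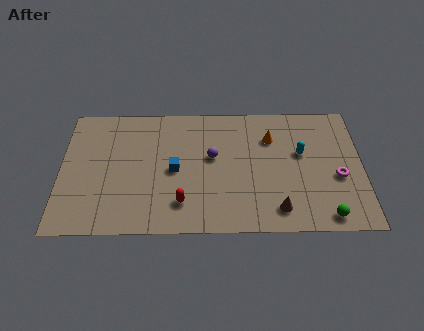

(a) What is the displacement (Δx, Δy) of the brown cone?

(2.7, 0.2)

The brown cone started near (8.7, 1.3) and ended near (11.4, 1.5).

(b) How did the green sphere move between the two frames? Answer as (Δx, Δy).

(-1.1, -2.1)

The green sphere started near (15.0, 3.1) and ended near (13.9, 1.0).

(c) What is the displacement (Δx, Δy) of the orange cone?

(1.3, 0.6)

From the two frames, the orange cone sits at roughly (9.8, 5.9) before and (11.1, 6.5) after.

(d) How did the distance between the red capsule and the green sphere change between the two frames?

-1.1

The distance was about 8.7 in the first image and 7.6 in the second, so they moved 1.1 units closer together.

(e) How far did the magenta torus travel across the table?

2.9

The magenta torus was near (13.5, 1.0) before and (14.6, 3.7) after, so it travelled √(1.1² + 2.7²) ≈ 2.9 units.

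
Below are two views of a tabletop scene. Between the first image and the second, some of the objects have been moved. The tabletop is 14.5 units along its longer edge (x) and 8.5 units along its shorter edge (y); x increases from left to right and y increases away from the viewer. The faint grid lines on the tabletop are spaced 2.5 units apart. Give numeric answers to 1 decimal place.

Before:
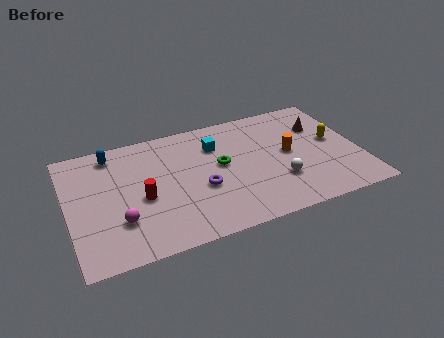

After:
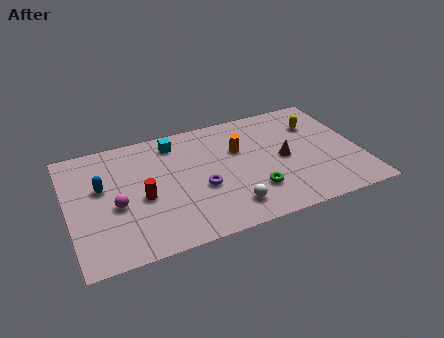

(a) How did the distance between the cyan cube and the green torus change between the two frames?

+4.4

They were about 1.5 units apart before and 5.9 after — 4.4 units further apart.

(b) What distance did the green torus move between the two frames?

2.8

From (7.6, 4.7) to (9.0, 2.3), the green torus covered √(1.4² + 2.4²) ≈ 2.8 units.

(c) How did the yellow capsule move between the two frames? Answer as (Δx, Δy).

(-0.7, 1.5)

The yellow capsule was at about (13.3, 4.6) and moved to about (12.6, 6.1).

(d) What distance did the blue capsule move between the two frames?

2.3

The blue capsule was near (2.4, 7.3) before and (1.7, 5.1) after, so it travelled √(0.7² + 2.2²) ≈ 2.3 units.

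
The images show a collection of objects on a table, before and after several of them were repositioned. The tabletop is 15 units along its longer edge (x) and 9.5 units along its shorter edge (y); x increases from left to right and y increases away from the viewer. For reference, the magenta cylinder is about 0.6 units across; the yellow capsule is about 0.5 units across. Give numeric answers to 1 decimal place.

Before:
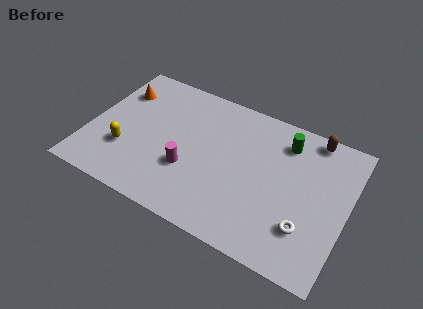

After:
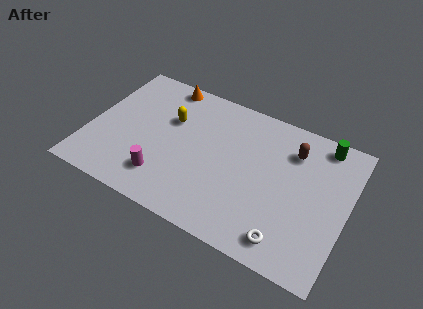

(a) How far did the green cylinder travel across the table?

2.2

From (11.1, 7.6) to (13.2, 8.4), the green cylinder covered √(2.1² + 0.8²) ≈ 2.2 units.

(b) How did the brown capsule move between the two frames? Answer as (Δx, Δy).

(-1.0, -1.4)

The brown capsule started near (12.6, 8.6) and ended near (11.6, 7.2).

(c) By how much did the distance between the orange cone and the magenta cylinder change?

+0.6

Before: roughly 6.0 units apart; after: 6.6. That's 0.6 units further apart.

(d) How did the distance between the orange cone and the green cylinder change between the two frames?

-0.4

The distance was about 9.8 in the first image and 9.4 in the second, so they moved 0.4 units closer together.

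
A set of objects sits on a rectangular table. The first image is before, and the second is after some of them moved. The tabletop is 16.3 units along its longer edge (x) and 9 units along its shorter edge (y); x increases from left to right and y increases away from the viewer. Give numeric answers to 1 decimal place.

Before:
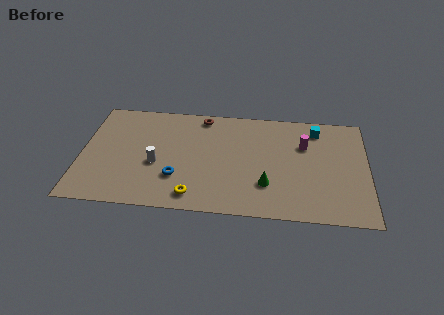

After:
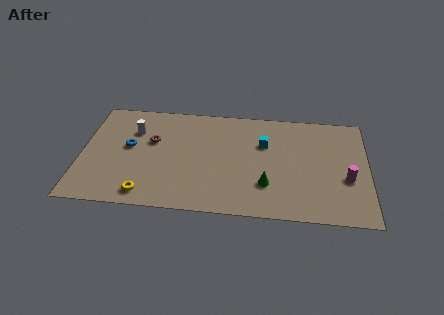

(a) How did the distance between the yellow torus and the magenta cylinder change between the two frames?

+3.7

Before: roughly 7.8 units apart; after: 11.5. That's 3.7 units further apart.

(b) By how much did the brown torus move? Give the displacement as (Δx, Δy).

(-2.8, -2.4)

The brown torus was at about (6.8, 8.0) and moved to about (4.0, 5.6).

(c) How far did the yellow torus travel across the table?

2.7

From (6.5, 1.3) to (3.8, 1.2), the yellow torus covered √(2.7² + 0.1²) ≈ 2.7 units.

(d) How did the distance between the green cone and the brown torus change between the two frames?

+0.6

The distance was about 6.6 in the first image and 7.2 in the second, so they moved 0.6 units further apart.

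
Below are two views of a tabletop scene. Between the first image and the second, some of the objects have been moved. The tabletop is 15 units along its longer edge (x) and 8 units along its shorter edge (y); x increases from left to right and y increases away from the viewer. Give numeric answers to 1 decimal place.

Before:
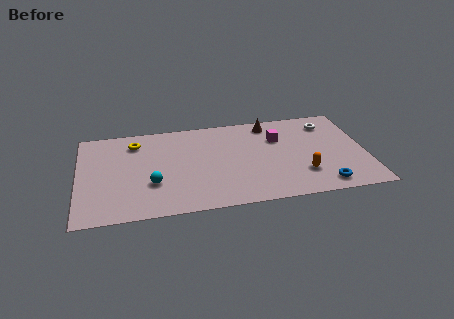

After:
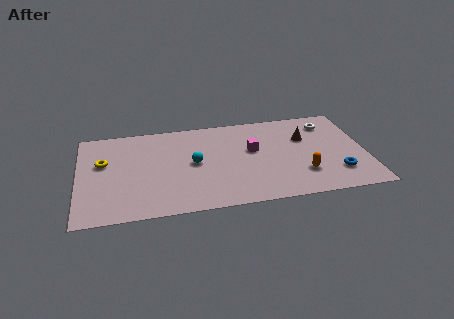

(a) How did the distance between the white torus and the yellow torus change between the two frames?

+1.8

They were about 10.2 units apart before and 12.0 after — 1.8 units further apart.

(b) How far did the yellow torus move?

2.3

From (3.0, 6.4) to (1.3, 4.9), the yellow torus covered √(1.7² + 1.5²) ≈ 2.3 units.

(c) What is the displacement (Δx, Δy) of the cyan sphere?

(2.2, 1.4)

The cyan sphere was at about (3.8, 2.7) and moved to about (6.0, 4.1).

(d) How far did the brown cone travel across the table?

2.4

From (10.1, 6.9) to (11.9, 5.3), the brown cone covered √(1.8² + 1.6²) ≈ 2.4 units.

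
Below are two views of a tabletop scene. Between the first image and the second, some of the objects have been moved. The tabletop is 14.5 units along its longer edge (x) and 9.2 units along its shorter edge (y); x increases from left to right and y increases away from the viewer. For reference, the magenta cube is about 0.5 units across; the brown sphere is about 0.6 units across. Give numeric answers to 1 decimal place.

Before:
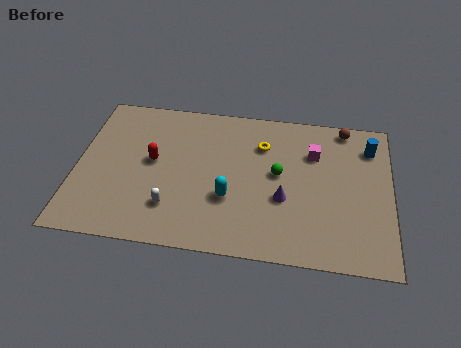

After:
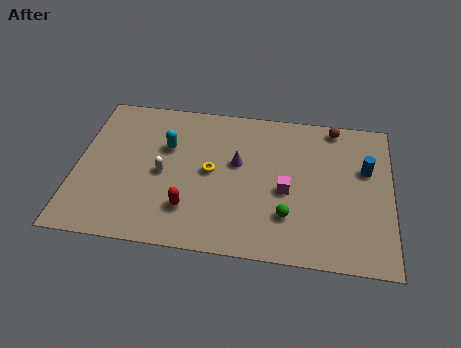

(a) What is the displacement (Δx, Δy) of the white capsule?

(-0.5, 2.0)

The white capsule started near (4.5, 2.3) and ended near (4.0, 4.3).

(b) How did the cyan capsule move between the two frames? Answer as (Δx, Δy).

(-3.0, 2.8)

The cyan capsule was at about (7.1, 3.2) and moved to about (4.1, 6.0).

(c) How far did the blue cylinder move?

1.4

The blue cylinder moved from about (13.5, 7.2) to (13.3, 5.8), a distance of √(0.2² + 1.4²) ≈ 1.4.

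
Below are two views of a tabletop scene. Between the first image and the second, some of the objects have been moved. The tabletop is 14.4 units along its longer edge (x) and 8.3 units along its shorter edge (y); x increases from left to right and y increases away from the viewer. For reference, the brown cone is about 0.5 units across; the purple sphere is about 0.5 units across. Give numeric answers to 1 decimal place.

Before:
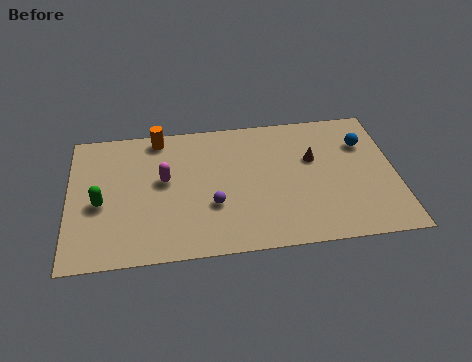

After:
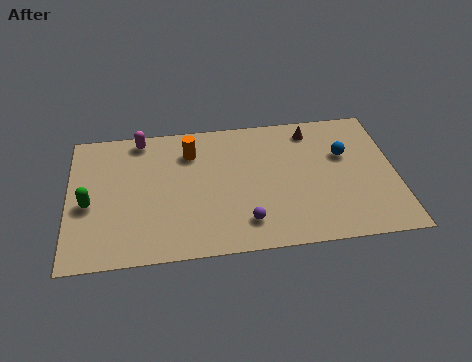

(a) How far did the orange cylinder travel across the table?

1.8

From (4.0, 7.4) to (5.4, 6.3), the orange cylinder covered √(1.4² + 1.1²) ≈ 1.8 units.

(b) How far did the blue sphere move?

1.1

From (13.1, 5.9) to (12.2, 5.3), the blue sphere covered √(0.9² + 0.6²) ≈ 1.1 units.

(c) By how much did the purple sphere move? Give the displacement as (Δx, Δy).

(1.4, -1.2)

The purple sphere was at about (6.3, 2.9) and moved to about (7.7, 1.7).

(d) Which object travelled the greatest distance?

the magenta capsule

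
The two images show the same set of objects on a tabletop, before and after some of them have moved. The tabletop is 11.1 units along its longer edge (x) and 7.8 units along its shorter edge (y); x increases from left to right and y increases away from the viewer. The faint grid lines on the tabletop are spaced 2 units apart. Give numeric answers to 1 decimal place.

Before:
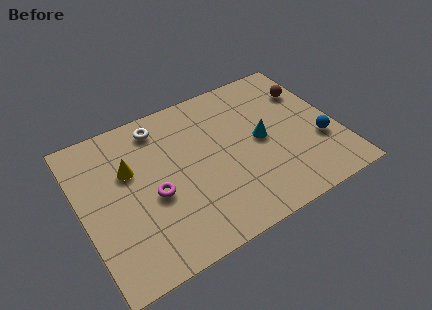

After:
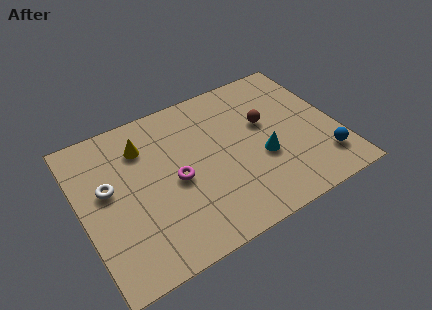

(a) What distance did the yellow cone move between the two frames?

1.1

The yellow cone was near (2.2, 5.0) before and (2.9, 5.9) after, so it travelled √(0.7² + 0.9²) ≈ 1.1 units.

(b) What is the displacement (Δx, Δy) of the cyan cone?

(-0.1, -0.9)

The cyan cone was at about (7.8, 3.9) and moved to about (7.7, 3.0).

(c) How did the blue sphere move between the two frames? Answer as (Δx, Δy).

(0.0, -1.0)

The blue sphere started near (10.2, 2.7) and ended near (10.2, 1.7).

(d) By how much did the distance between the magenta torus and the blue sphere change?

-0.7

Before: roughly 7.2 units apart; after: 6.5. That's 0.7 units closer together.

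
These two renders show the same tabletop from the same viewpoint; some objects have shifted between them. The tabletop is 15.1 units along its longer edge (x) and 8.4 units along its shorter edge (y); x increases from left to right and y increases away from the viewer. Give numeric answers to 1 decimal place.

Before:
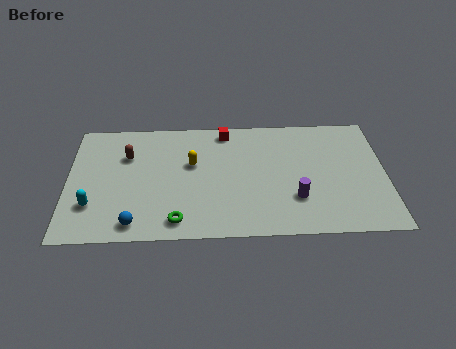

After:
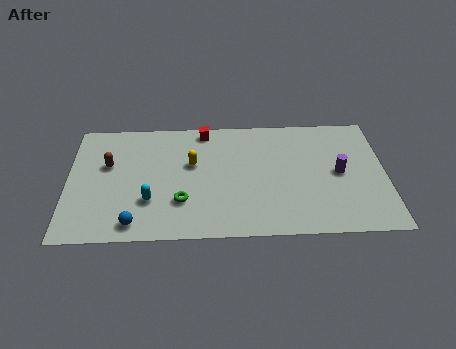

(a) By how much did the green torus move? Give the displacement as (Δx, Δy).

(0.2, 1.3)

The green torus started near (5.2, 1.2) and ended near (5.4, 2.5).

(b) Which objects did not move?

the yellow capsule and the blue sphere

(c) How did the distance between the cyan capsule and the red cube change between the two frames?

-2.5

Before: roughly 8.0 units apart; after: 5.5. That's 2.5 units closer together.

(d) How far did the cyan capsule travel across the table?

2.7

The cyan capsule was near (1.2, 2.4) before and (3.9, 2.6) after, so it travelled √(2.7² + 0.2²) ≈ 2.7 units.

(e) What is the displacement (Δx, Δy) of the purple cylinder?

(2.1, 1.7)

From the two frames, the purple cylinder sits at roughly (10.8, 2.5) before and (12.9, 4.2) after.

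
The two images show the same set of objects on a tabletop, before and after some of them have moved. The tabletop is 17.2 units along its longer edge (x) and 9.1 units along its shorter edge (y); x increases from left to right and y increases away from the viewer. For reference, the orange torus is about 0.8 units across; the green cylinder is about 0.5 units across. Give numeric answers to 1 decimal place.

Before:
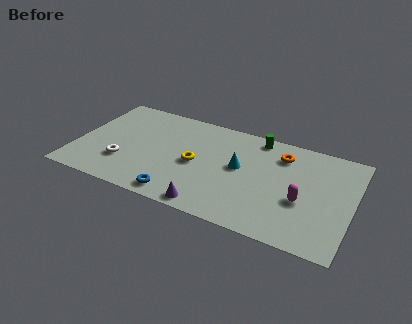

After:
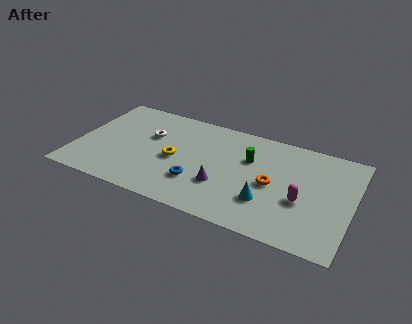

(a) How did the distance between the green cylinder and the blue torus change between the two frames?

-3.8

They were about 8.2 units apart before and 4.4 after — 3.8 units closer together.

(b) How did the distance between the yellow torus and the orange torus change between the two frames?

+0.3

The distance was about 5.8 in the first image and 6.1 in the second, so they moved 0.3 units further apart.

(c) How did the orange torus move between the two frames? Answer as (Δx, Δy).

(-0.3, -2.8)

The orange torus was at about (12.6, 7.1) and moved to about (12.3, 4.3).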